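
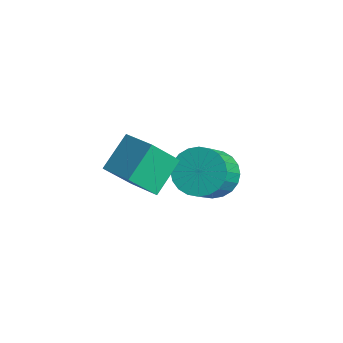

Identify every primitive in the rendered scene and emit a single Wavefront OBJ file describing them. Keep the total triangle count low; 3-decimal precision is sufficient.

v -1.322 -2.903 3.049
v -1.55 -1.694 3.853
v -0.881 -2.112 1.982
v -1.11 -0.902 2.785
v -0.01 -2.978 3.535
v -0.239 -1.768 4.338
v 0.43 -2.186 2.467
v 0.202 -0.977 3.271
v -1.08 1.74 -0.506
v -0.325 2.306 -0.332
v 0.235 1.107 1.141
v -0.52 0.54 0.966
v -0.584 2.459 -0.109
v -0.025 1.26 1.364
v -0.919 2.503 0.054
v -0.359 1.303 1.526
v -1.278 2.43 0.131
v -0.719 1.23 1.604
v -1.607 2.252 0.111
v -1.048 1.052 1.584
v -1.856 1.996 -0.003
v -1.296 0.797 1.47
v -1.987 1.701 -0.193
v -1.427 0.502 1.279
v -1.979 1.412 -0.431
v -1.419 0.213 1.041
v -1.835 1.173 -0.681
v -1.275 -0.026 0.792
v -1.575 1.02 -0.904
v -1.016 -0.179 0.569
v -1.241 0.977 -1.066
v -0.681 -0.223 0.406
v -0.881 1.05 -1.144
v -0.322 -0.15 0.329
v -0.552 1.228 -1.124
v 0.007 0.028 0.349
v -0.304 1.483 -1.01
v 0.256 0.284 0.463
v -0.173 1.778 -0.819
v 0.387 0.579 0.653
v -0.181 2.067 -0.581
v 0.379 0.868 0.891
f 2 4 1
f 5 2 1
f 1 4 3
f 3 5 1
f 2 8 4
f 6 2 5
f 6 8 2
f 4 8 3
f 7 5 3
f 3 8 7
f 7 6 5
f 8 6 7
f 10 9 13
f 10 13 11
f 11 13 14
f 11 14 12
f 13 9 15
f 13 15 14
f 14 15 16
f 14 16 12
f 15 9 17
f 15 17 16
f 16 17 18
f 16 18 12
f 17 9 19
f 17 19 18
f 18 19 20
f 18 20 12
f 19 9 21
f 19 21 20
f 20 21 22
f 20 22 12
f 21 9 23
f 21 23 22
f 22 23 24
f 22 24 12
f 23 9 25
f 23 25 24
f 24 25 26
f 24 26 12
f 25 9 27
f 25 27 26
f 26 27 28
f 26 28 12
f 27 9 29
f 27 29 28
f 28 29 30
f 28 30 12
f 29 9 31
f 29 31 30
f 30 31 32
f 30 32 12
f 31 9 33
f 31 33 32
f 32 33 34
f 32 34 12
f 33 9 35
f 33 35 34
f 34 35 36
f 34 36 12
f 35 9 37
f 35 37 36
f 36 37 38
f 36 38 12
f 37 9 39
f 37 39 38
f 38 39 40
f 38 40 12
f 39 9 41
f 39 41 40
f 40 41 42
f 40 42 12
f 41 9 10
f 41 10 42
f 42 10 11
f 42 11 12



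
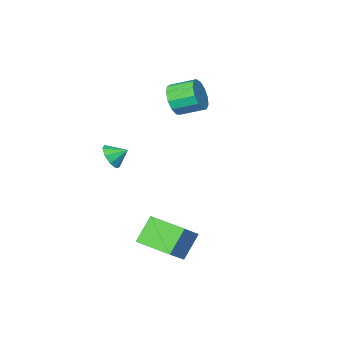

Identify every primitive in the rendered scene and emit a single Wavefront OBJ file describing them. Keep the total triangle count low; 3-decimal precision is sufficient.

v 3.464 -1.996 0.693
v 3.901 -2.108 1.39
v 2.776 -1.484 1.207
v 4.065 -1.629 1.133
v 3.948 -1.322 0.671
v 3.605 -1.33 0.218
v 3.196 -1.65 -0.012
v 2.913 -2.131 0.088
v 2.887 -2.55 0.471
v 3.132 -2.709 0.958
v 3.532 -2.535 1.321
v 2.193 1.04 -3.059
v 3.45 1.644 -1.874
v 1.442 2.951 -3.236
v 2.7 3.554 -2.051
v 3.28 1.346 -4.369
v 4.538 1.949 -3.184
v 2.53 3.256 -4.546
v 3.787 3.86 -3.361
v -1.755 -3.981 2.418
v -1.112 -3.787 3.226
v -2.122 -2.785 3.789
v -2.765 -2.979 2.982
v -0.967 -3.402 2.801
v -1.977 -2.4 3.364
v -1.072 -3.2 2.254
v -2.082 -2.199 2.818
v -1.394 -3.247 1.76
v -2.404 -2.245 2.324
v -1.831 -3.526 1.475
v -2.84 -2.525 2.038
v -2.243 -3.95 1.489
v -3.253 -2.948 2.053
v -2.501 -4.384 1.798
v -3.511 -3.382 2.362
v -2.521 -4.689 2.304
v -3.531 -3.688 2.868
v -2.299 -4.77 2.847
v -3.309 -3.768 3.41
v -1.904 -4.6 3.253
v -2.914 -3.599 3.816
v -1.461 -4.234 3.394
v -2.471 -3.232 3.958
f 2 1 4
f 2 4 3
f 4 1 5
f 4 5 3
f 5 1 6
f 5 6 3
f 6 1 7
f 6 7 3
f 7 1 8
f 7 8 3
f 8 1 9
f 8 9 3
f 9 1 10
f 9 10 3
f 10 1 11
f 10 11 3
f 11 1 2
f 11 2 3
f 13 15 12
f 16 13 12
f 12 15 14
f 14 16 12
f 13 19 15
f 17 13 16
f 17 19 13
f 15 19 14
f 18 16 14
f 14 19 18
f 18 17 16
f 19 17 18
f 21 20 24
f 21 24 22
f 22 24 25
f 22 25 23
f 24 20 26
f 24 26 25
f 25 26 27
f 25 27 23
f 26 20 28
f 26 28 27
f 27 28 29
f 27 29 23
f 28 20 30
f 28 30 29
f 29 30 31
f 29 31 23
f 30 20 32
f 30 32 31
f 31 32 33
f 31 33 23
f 32 20 34
f 32 34 33
f 33 34 35
f 33 35 23
f 34 20 36
f 34 36 35
f 35 36 37
f 35 37 23
f 36 20 38
f 36 38 37
f 37 38 39
f 37 39 23
f 38 20 40
f 38 40 39
f 39 40 41
f 39 41 23
f 40 20 42
f 40 42 41
f 41 42 43
f 41 43 23
f 42 20 21
f 42 21 43
f 43 21 22
f 43 22 23



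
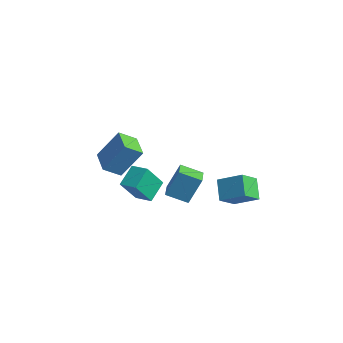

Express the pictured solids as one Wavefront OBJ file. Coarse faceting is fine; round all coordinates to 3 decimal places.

v -1.937 -0.933 -2.955
v -1.96 -1.961 -1.441
v -2.369 0.198 -2.193
v -2.393 -0.83 -0.68
v -0.907 -0.67 -2.76
v -0.931 -1.698 -1.247
v -1.34 0.461 -1.999
v -1.363 -0.567 -0.485
v -4.549 -0.374 -1.606
v -4.906 -1.325 -0.912
v -3.906 0.635 0.107
v -4.263 -0.316 0.801
v -3.117 -1.024 -1.761
v -3.474 -1.975 -1.067
v -2.474 -0.015 -0.048
v -2.831 -0.966 0.646
v 2.891 -2.661 0.727
v 3.154 -1.989 2.266
v 2.037 -1.9 0.541
v 2.3 -1.227 2.08
v 3.74 -1.833 0.22
v 4.003 -1.16 1.759
v 2.886 -1.071 0.034
v 3.149 -0.399 1.573
v 1.984 2.67 -2.838
v 2.142 1.522 -1.968
v 1.082 3.235 -1.929
v 1.24 2.086 -1.058
v 3.18 3.394 -2.102
v 3.338 2.245 -1.231
v 2.278 3.958 -1.192
v 2.436 2.81 -0.322
f 2 4 1
f 5 2 1
f 1 4 3
f 3 5 1
f 2 8 4
f 6 2 5
f 6 8 2
f 4 8 3
f 7 5 3
f 3 8 7
f 7 6 5
f 8 6 7
f 10 12 9
f 13 10 9
f 9 12 11
f 11 13 9
f 10 16 12
f 14 10 13
f 14 16 10
f 12 16 11
f 15 13 11
f 11 16 15
f 15 14 13
f 16 14 15
f 18 20 17
f 21 18 17
f 17 20 19
f 19 21 17
f 18 24 20
f 22 18 21
f 22 24 18
f 20 24 19
f 23 21 19
f 19 24 23
f 23 22 21
f 24 22 23
f 26 28 25
f 29 26 25
f 25 28 27
f 27 29 25
f 26 32 28
f 30 26 29
f 30 32 26
f 28 32 27
f 31 29 27
f 27 32 31
f 31 30 29
f 32 30 31



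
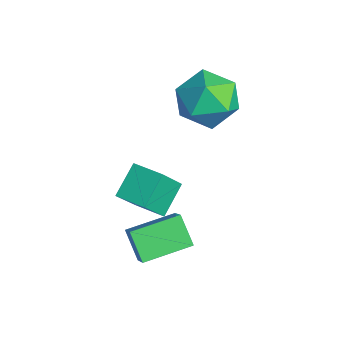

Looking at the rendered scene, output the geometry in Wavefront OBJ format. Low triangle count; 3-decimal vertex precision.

v 1.959 -2.496 1.21
v 2.317 -3.22 2.366
v 2.799 -1.926 1.306
v 3.157 -2.649 2.462
v 2.563 -3.271 0.538
v 2.921 -3.994 1.694
v 3.403 -2.7 0.634
v 3.761 -3.424 1.79
v -0.934 0.883 1.637
v -0.116 0.93 2.408
v -0.364 -0.77 1.132
v 0.454 -0.723 1.903
v -0.62 -0.81 2.227
v -0.972 0.212 2.539
v 0.492 -0.052 1.001
v 0.14 0.97 1.313
v 0.765 0.352 2.015
v 0.078 -0.117 2.773
v -0.558 0.277 0.767
v -1.245 -0.192 1.525
v 2.07 -3.443 -1.237
v 2.796 -3.545 -0.485
v 2.069 -1.858 -1.021
v 2.795 -1.96 -0.27
v 2.865 -3.34 -1.99
v 3.591 -3.442 -1.239
v 2.864 -1.755 -1.775
v 3.59 -1.857 -1.023
f 2 4 1
f 5 2 1
f 1 4 3
f 3 5 1
f 2 8 4
f 6 2 5
f 6 8 2
f 4 8 3
f 7 5 3
f 3 8 7
f 7 6 5
f 8 6 7
f 9 20 14
f 9 14 10
f 9 10 16
f 9 16 19
f 9 19 20
f 10 14 18
f 14 20 13
f 20 19 11
f 19 16 15
f 16 10 17
f 12 18 13
f 12 13 11
f 12 11 15
f 12 15 17
f 12 17 18
f 13 18 14
f 11 13 20
f 15 11 19
f 17 15 16
f 18 17 10
f 22 24 21
f 25 22 21
f 21 24 23
f 23 25 21
f 22 28 24
f 26 22 25
f 26 28 22
f 24 28 23
f 27 25 23
f 23 28 27
f 27 26 25
f 28 26 27



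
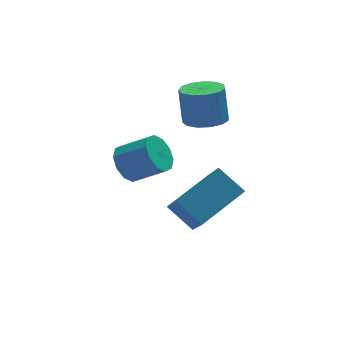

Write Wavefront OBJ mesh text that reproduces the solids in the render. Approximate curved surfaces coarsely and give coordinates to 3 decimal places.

v 2.058 -1.607 -1.776
v 3.626 -1.025 -1.008
v 2.234 -0.095 -3.28
v 3.802 0.487 -2.512
v 2.678 -2.367 -2.468
v 4.246 -1.785 -1.7
v 2.854 -0.855 -3.972
v 4.422 -0.273 -3.204
v 3.855 0.981 -0.208
v 4.604 1.021 -0.201
v 4.574 1.359 1.095
v 3.825 1.319 1.088
v 4.465 1.406 -0.305
v 4.435 1.744 0.991
v 4.133 1.657 -0.378
v 4.103 1.995 0.918
v 3.712 1.692 -0.397
v 3.682 2.031 0.899
v 3.337 1.503 -0.356
v 3.307 1.841 0.94
v 3.126 1.147 -0.268
v 3.096 1.485 1.028
v 3.147 0.739 -0.161
v 3.117 1.077 1.135
v 3.392 0.407 -0.069
v 3.363 0.745 1.227
v 3.785 0.258 -0.021
v 3.755 0.596 1.275
v 4.199 0.338 -0.033
v 4.17 0.676 1.264
v 4.505 0.623 -0.1
v 4.475 0.961 1.196
v 0.904 -0.276 -0.75
v 1.207 -0.536 -1.349
v 2.099 -1.065 -0.669
v 1.796 -0.804 -0.07
v 1.383 -0.135 -1.269
v 2.275 -0.664 -0.589
v 1.376 0.212 -0.991
v 2.268 -0.317 -0.31
v 1.189 0.373 -0.62
v 2.081 -0.156 0.06
v 0.893 0.286 -0.3
v 1.785 -0.243 0.381
v 0.601 -0.015 -0.151
v 1.493 -0.544 0.529
v 0.425 -0.416 -0.231
v 1.317 -0.945 0.449
v 0.432 -0.763 -0.51
v 1.324 -1.292 0.171
v 0.619 -0.924 -0.88
v 1.511 -1.453 -0.2
v 0.915 -0.837 -1.201
v 1.807 -1.366 -0.52
f 2 4 1
f 5 2 1
f 1 4 3
f 3 5 1
f 2 8 4
f 6 2 5
f 6 8 2
f 4 8 3
f 7 5 3
f 3 8 7
f 7 6 5
f 8 6 7
f 10 9 13
f 10 13 11
f 11 13 14
f 11 14 12
f 13 9 15
f 13 15 14
f 14 15 16
f 14 16 12
f 15 9 17
f 15 17 16
f 16 17 18
f 16 18 12
f 17 9 19
f 17 19 18
f 18 19 20
f 18 20 12
f 19 9 21
f 19 21 20
f 20 21 22
f 20 22 12
f 21 9 23
f 21 23 22
f 22 23 24
f 22 24 12
f 23 9 25
f 23 25 24
f 24 25 26
f 24 26 12
f 25 9 27
f 25 27 26
f 26 27 28
f 26 28 12
f 27 9 29
f 27 29 28
f 28 29 30
f 28 30 12
f 29 9 31
f 29 31 30
f 30 31 32
f 30 32 12
f 31 9 10
f 31 10 32
f 32 10 11
f 32 11 12
f 34 33 37
f 34 37 35
f 35 37 38
f 35 38 36
f 37 33 39
f 37 39 38
f 38 39 40
f 38 40 36
f 39 33 41
f 39 41 40
f 40 41 42
f 40 42 36
f 41 33 43
f 41 43 42
f 42 43 44
f 42 44 36
f 43 33 45
f 43 45 44
f 44 45 46
f 44 46 36
f 45 33 47
f 45 47 46
f 46 47 48
f 46 48 36
f 47 33 49
f 47 49 48
f 48 49 50
f 48 50 36
f 49 33 51
f 49 51 50
f 50 51 52
f 50 52 36
f 51 33 53
f 51 53 52
f 52 53 54
f 52 54 36
f 53 33 34
f 53 34 54
f 54 34 35
f 54 35 36



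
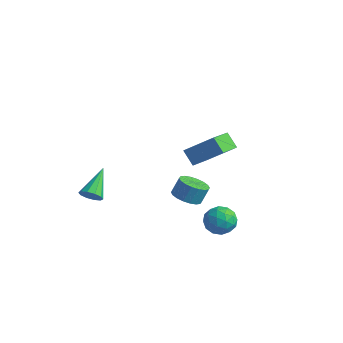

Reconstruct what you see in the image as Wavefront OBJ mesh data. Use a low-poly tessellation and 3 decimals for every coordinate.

v 2.641 -1.751 3.305
v 3.881 -0.852 4.43
v 2.069 -0.081 2.602
v 3.309 0.817 3.726
v 3.371 -1.817 2.554
v 4.611 -0.919 3.678
v 2.799 -0.148 1.85
v 4.039 0.751 2.975
v 3.757 0.687 -2.732
v 4.323 0.014 -3.109
v 3.237 -0.334 -1.691
v 3.803 -1.007 -2.068
v 4.187 -0.271 -1.594
v 4.508 0.361 -2.237
v 3.052 -0.681 -2.563
v 3.373 -0.049 -3.206
v 3.887 -0.831 -3.005
v 4.588 -0.578 -2.406
v 2.972 0.258 -2.394
v 3.673 0.511 -1.795
v 4.086 0.44 -3.012
v 3.474 -0.76 -1.788
v 3.7 -0.327 -1.509
v 4.033 -0.723 -1.731
v 4.195 0.644 -2.499
v 4.527 0.248 -2.721
v 4.447 0.081 -1.83
v 3.033 -0.568 -2.079
v 3.365 -0.964 -2.301
v 3.527 0.403 -3.069
v 3.86 0.007 -3.291
v 3.113 -0.401 -2.97
v 4.162 -0.452 -3.173
v 3.856 -1.052 -2.561
v 3.415 -0.86 -2.852
v 3.603 -0.489 -3.23
v 4.574 -0.303 -2.821
v 4.269 -0.904 -2.209
v 4.494 -0.471 -1.93
v 4.683 -0.1 -2.308
v 4.318 -0.8 -2.759
v 3.291 0.584 -2.591
v 2.986 -0.017 -1.979
v 2.877 -0.22 -2.492
v 3.066 0.151 -2.87
v 3.704 0.732 -2.239
v 3.398 0.132 -1.627
v 3.957 0.169 -1.57
v 4.145 0.54 -1.948
v 3.242 0.48 -2.041
v -3.294 -2.719 -2.727
v -2.635 -2.589 -2.529
v -3.946 -1.141 -1.593
v -2.713 -2.363 -2.889
v -3.013 -2.272 -3.187
v -3.42 -2.353 -3.31
v -3.779 -2.573 -3.21
v -3.952 -2.849 -2.925
v -3.874 -3.076 -2.565
v -3.574 -3.166 -2.267
v -3.167 -3.085 -2.144
v -2.808 -2.865 -2.244
v -0.723 2.008 -4.02
v -0.264 1.277 -3.732
v -0.117 1.761 -2.733
v -0.577 2.492 -3.02
v 0.027 1.51 -3.889
v 0.174 1.995 -2.89
v 0.17 1.843 -4.071
v 0.317 2.327 -3.072
v 0.136 2.208 -4.243
v 0.283 2.692 -3.244
v -0.069 2.533 -4.371
v 0.078 3.018 -3.371
v -0.403 2.755 -4.429
v -0.256 3.239 -3.43
v -0.8 2.828 -4.406
v -0.653 3.312 -3.407
v -1.183 2.739 -4.307
v -1.036 3.223 -3.308
v -1.474 2.505 -4.15
v -1.327 2.99 -3.151
v -1.617 2.173 -3.968
v -1.47 2.657 -2.969
v -1.583 1.808 -3.796
v -1.436 2.292 -2.797
v -1.378 1.482 -3.669
v -1.231 1.967 -2.669
v -1.044 1.261 -3.61
v -0.897 1.745 -2.611
v -0.647 1.188 -3.633
v -0.5 1.672 -2.634
f 2 4 1
f 5 2 1
f 1 4 3
f 3 5 1
f 2 8 4
f 6 2 5
f 6 8 2
f 4 8 3
f 7 5 3
f 3 8 7
f 7 6 5
f 8 6 7
f 9 46 25
f 46 20 49
f 25 49 14
f 46 49 25
f 9 25 21
f 25 14 26
f 21 26 10
f 25 26 21
f 9 21 30
f 21 10 31
f 30 31 16
f 21 31 30
f 9 30 42
f 30 16 45
f 42 45 19
f 30 45 42
f 9 42 46
f 42 19 50
f 46 50 20
f 42 50 46
f 10 26 37
f 26 14 40
f 37 40 18
f 26 40 37
f 14 49 27
f 49 20 48
f 27 48 13
f 49 48 27
f 20 50 47
f 50 19 43
f 47 43 11
f 50 43 47
f 19 45 44
f 45 16 32
f 44 32 15
f 45 32 44
f 16 31 36
f 31 10 33
f 36 33 17
f 31 33 36
f 12 38 24
f 38 18 39
f 24 39 13
f 38 39 24
f 12 24 22
f 24 13 23
f 22 23 11
f 24 23 22
f 12 22 29
f 22 11 28
f 29 28 15
f 22 28 29
f 12 29 34
f 29 15 35
f 34 35 17
f 29 35 34
f 12 34 38
f 34 17 41
f 38 41 18
f 34 41 38
f 13 39 27
f 39 18 40
f 27 40 14
f 39 40 27
f 11 23 47
f 23 13 48
f 47 48 20
f 23 48 47
f 15 28 44
f 28 11 43
f 44 43 19
f 28 43 44
f 17 35 36
f 35 15 32
f 36 32 16
f 35 32 36
f 18 41 37
f 41 17 33
f 37 33 10
f 41 33 37
f 52 51 54
f 52 54 53
f 54 51 55
f 54 55 53
f 55 51 56
f 55 56 53
f 56 51 57
f 56 57 53
f 57 51 58
f 57 58 53
f 58 51 59
f 58 59 53
f 59 51 60
f 59 60 53
f 60 51 61
f 60 61 53
f 61 51 62
f 61 62 53
f 62 51 52
f 62 52 53
f 64 63 67
f 64 67 65
f 65 67 68
f 65 68 66
f 67 63 69
f 67 69 68
f 68 69 70
f 68 70 66
f 69 63 71
f 69 71 70
f 70 71 72
f 70 72 66
f 71 63 73
f 71 73 72
f 72 73 74
f 72 74 66
f 73 63 75
f 73 75 74
f 74 75 76
f 74 76 66
f 75 63 77
f 75 77 76
f 76 77 78
f 76 78 66
f 77 63 79
f 77 79 78
f 78 79 80
f 78 80 66
f 79 63 81
f 79 81 80
f 80 81 82
f 80 82 66
f 81 63 83
f 81 83 82
f 82 83 84
f 82 84 66
f 83 63 85
f 83 85 84
f 84 85 86
f 84 86 66
f 85 63 87
f 85 87 86
f 86 87 88
f 86 88 66
f 87 63 89
f 87 89 88
f 88 89 90
f 88 90 66
f 89 63 91
f 89 91 90
f 90 91 92
f 90 92 66
f 91 63 64
f 91 64 92
f 92 64 65
f 92 65 66



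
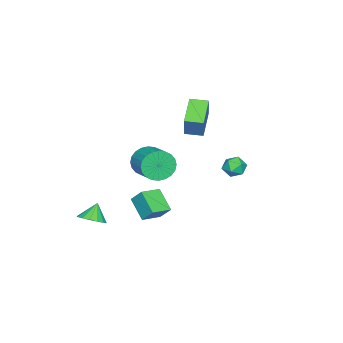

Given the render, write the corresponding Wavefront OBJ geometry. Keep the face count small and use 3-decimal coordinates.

v -0.534 4.305 1.599
v 0.126 4.326 1.23
v -0.366 3.114 1.83
v 0.294 3.135 1.461
v 0.219 3.494 2.123
v 0.116 4.23 1.98
v -0.356 3.21 1.08
v -0.459 3.946 0.937
v 0.237 3.65 0.908
v 0.592 3.825 1.554
v -0.832 3.615 1.506
v -0.477 3.79 2.152
v -2.574 -2.721 -0.933
v -1.995 -2.869 -1.833
v -0.828 -1.627 -1.287
v -1.406 -1.479 -0.387
v -2.261 -2.566 -1.955
v -1.094 -1.323 -1.409
v -2.574 -2.286 -1.922
v -1.407 -1.043 -1.375
v -2.888 -2.073 -1.738
v -1.721 -0.83 -1.191
v -3.153 -1.958 -1.431
v -1.986 -0.715 -0.885
v -3.33 -1.959 -1.049
v -2.163 -0.717 -0.502
v -3.392 -2.077 -0.649
v -2.225 -0.835 -0.103
v -3.33 -2.293 -0.292
v -2.163 -1.05 0.254
v -3.152 -2.573 -0.033
v -1.985 -1.331 0.513
v -2.886 -2.877 0.089
v -1.719 -1.634 0.635
v -2.573 -3.157 0.055
v -1.406 -1.914 0.602
v -2.259 -3.37 -0.129
v -1.092 -2.127 0.418
v -1.994 -3.485 -0.435
v -0.827 -2.242 0.111
v -1.817 -3.483 -0.818
v -0.65 -2.241 -0.271
v -1.755 -3.365 -1.217
v -0.588 -2.123 -0.671
v -1.817 -3.15 -1.574
v -0.65 -1.907 -1.028
v 3.883 -3.04 -2.263
v 4.574 -3.232 -1.788
v 3.217 -3 -1.277
v 4.569 -2.787 -1.809
v 4.38 -2.41 -1.952
v 4.058 -2.202 -2.178
v 3.689 -2.218 -2.427
v 3.372 -2.455 -2.632
v 3.192 -2.848 -2.738
v 3.197 -3.293 -2.716
v 3.386 -3.669 -2.573
v 3.708 -3.878 -2.347
v 4.077 -3.861 -2.098
v 4.394 -3.625 -1.894
v 1.233 -0.131 -2.764
v 0.516 -1.169 -1.764
v 1.363 0.592 -1.919
v 0.647 -0.446 -0.919
v 2.413 -0.674 -2.481
v 1.697 -1.712 -1.481
v 2.544 0.049 -1.636
v 1.827 -0.989 -0.636
v -4.428 -0.949 2.676
v -3.812 -0.672 4.072
v -4.744 0.112 2.605
v -4.129 0.389 4.001
v -2.691 -0.489 1.819
v -2.076 -0.212 3.215
v -3.008 0.572 1.748
v -2.392 0.849 3.144
f 1 12 6
f 1 6 2
f 1 2 8
f 1 8 11
f 1 11 12
f 2 6 10
f 6 12 5
f 12 11 3
f 11 8 7
f 8 2 9
f 4 10 5
f 4 5 3
f 4 3 7
f 4 7 9
f 4 9 10
f 5 10 6
f 3 5 12
f 7 3 11
f 9 7 8
f 10 9 2
f 14 13 17
f 14 17 15
f 15 17 18
f 15 18 16
f 17 13 19
f 17 19 18
f 18 19 20
f 18 20 16
f 19 13 21
f 19 21 20
f 20 21 22
f 20 22 16
f 21 13 23
f 21 23 22
f 22 23 24
f 22 24 16
f 23 13 25
f 23 25 24
f 24 25 26
f 24 26 16
f 25 13 27
f 25 27 26
f 26 27 28
f 26 28 16
f 27 13 29
f 27 29 28
f 28 29 30
f 28 30 16
f 29 13 31
f 29 31 30
f 30 31 32
f 30 32 16
f 31 13 33
f 31 33 32
f 32 33 34
f 32 34 16
f 33 13 35
f 33 35 34
f 34 35 36
f 34 36 16
f 35 13 37
f 35 37 36
f 36 37 38
f 36 38 16
f 37 13 39
f 37 39 38
f 38 39 40
f 38 40 16
f 39 13 41
f 39 41 40
f 40 41 42
f 40 42 16
f 41 13 43
f 41 43 42
f 42 43 44
f 42 44 16
f 43 13 45
f 43 45 44
f 44 45 46
f 44 46 16
f 45 13 14
f 45 14 46
f 46 14 15
f 46 15 16
f 48 47 50
f 48 50 49
f 50 47 51
f 50 51 49
f 51 47 52
f 51 52 49
f 52 47 53
f 52 53 49
f 53 47 54
f 53 54 49
f 54 47 55
f 54 55 49
f 55 47 56
f 55 56 49
f 56 47 57
f 56 57 49
f 57 47 58
f 57 58 49
f 58 47 59
f 58 59 49
f 59 47 60
f 59 60 49
f 60 47 48
f 60 48 49
f 62 64 61
f 65 62 61
f 61 64 63
f 63 65 61
f 62 68 64
f 66 62 65
f 66 68 62
f 64 68 63
f 67 65 63
f 63 68 67
f 67 66 65
f 68 66 67
f 70 72 69
f 73 70 69
f 69 72 71
f 71 73 69
f 70 76 72
f 74 70 73
f 74 76 70
f 72 76 71
f 75 73 71
f 71 76 75
f 75 74 73
f 76 74 75



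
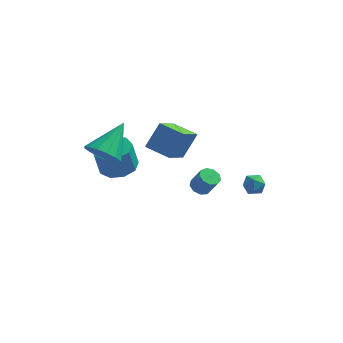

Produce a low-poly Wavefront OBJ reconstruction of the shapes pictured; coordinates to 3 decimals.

v -3.875 -1.498 -0.355
v -2.962 -1.921 -0.272
v -3.212 -2.165 1.238
v -4.125 -1.742 1.155
v -2.919 -1.242 -0.156
v -3.169 -1.486 1.355
v -3.323 -0.682 -0.132
v -3.573 -0.926 1.378
v -3.986 -0.504 -0.213
v -4.236 -0.748 1.297
v -4.597 -0.791 -0.36
v -4.846 -1.035 1.15
v -4.87 -1.409 -0.505
v -5.12 -1.653 1.005
v -4.678 -2.069 -0.58
v -4.927 -2.312 0.93
v -4.11 -2.461 -0.549
v -4.36 -2.705 0.961
v -3.432 -2.403 -0.428
v -3.682 -2.647 1.082
v 2.406 2.362 -3.391
v 2.77 2.059 -2.883
v 2.25 1.361 -3.877
v 2.614 1.058 -3.369
v 1.99 1.331 -3.234
v 2.086 1.949 -2.934
v 2.934 1.471 -3.826
v 3.03 2.089 -3.526
v 3.096 1.508 -3.153
v 2.513 1.421 -2.786
v 2.507 1.999 -3.974
v 1.924 1.912 -3.607
v -0.263 1.759 -3.899
v 0.146 1.419 -4.198
v 0.691 1.161 -3.161
v 0.283 1.501 -2.861
v 0.28 1.813 -4.171
v 0.826 1.555 -3.134
v 0.161 2.182 -4.016
v 0.706 1.924 -2.979
v -0.157 2.353 -3.807
v 0.389 2.095 -2.77
v -0.524 2.246 -3.64
v 0.021 1.988 -2.603
v -0.769 1.911 -3.594
v -0.224 1.653 -2.557
v -0.777 1.505 -3.691
v -0.232 1.247 -2.654
v -0.545 1.218 -3.885
v 0.001 0.96 -2.848
v -0.18 1.184 -4.085
v 0.366 0.926 -3.048
v -4.009 -4.598 2.696
v -3.273 -5.211 3.015
v -3.271 -3.042 3.984
v -3.072 -4.963 2.601
v -3.122 -4.617 2.212
v -3.41 -4.266 1.953
v -3.858 -4.004 1.893
v -4.346 -3.901 2.048
v -4.744 -3.984 2.376
v -4.945 -4.232 2.79
v -4.895 -4.578 3.179
v -4.607 -4.929 3.438
v -4.159 -5.191 3.499
v -3.671 -5.295 3.344
v -2.296 1.297 -0.703
v -2.719 -0.473 0.498
v -1.686 2.031 0.594
v -2.109 0.261 1.794
v -1.011 0.779 -1.014
v -1.434 -0.991 0.186
v -0.401 1.513 0.282
v -0.824 -0.257 1.483
f 2 1 5
f 2 5 3
f 3 5 6
f 3 6 4
f 5 1 7
f 5 7 6
f 6 7 8
f 6 8 4
f 7 1 9
f 7 9 8
f 8 9 10
f 8 10 4
f 9 1 11
f 9 11 10
f 10 11 12
f 10 12 4
f 11 1 13
f 11 13 12
f 12 13 14
f 12 14 4
f 13 1 15
f 13 15 14
f 14 15 16
f 14 16 4
f 15 1 17
f 15 17 16
f 16 17 18
f 16 18 4
f 17 1 19
f 17 19 18
f 18 19 20
f 18 20 4
f 19 1 2
f 19 2 20
f 20 2 3
f 20 3 4
f 21 32 26
f 21 26 22
f 21 22 28
f 21 28 31
f 21 31 32
f 22 26 30
f 26 32 25
f 32 31 23
f 31 28 27
f 28 22 29
f 24 30 25
f 24 25 23
f 24 23 27
f 24 27 29
f 24 29 30
f 25 30 26
f 23 25 32
f 27 23 31
f 29 27 28
f 30 29 22
f 34 33 37
f 34 37 35
f 35 37 38
f 35 38 36
f 37 33 39
f 37 39 38
f 38 39 40
f 38 40 36
f 39 33 41
f 39 41 40
f 40 41 42
f 40 42 36
f 41 33 43
f 41 43 42
f 42 43 44
f 42 44 36
f 43 33 45
f 43 45 44
f 44 45 46
f 44 46 36
f 45 33 47
f 45 47 46
f 46 47 48
f 46 48 36
f 47 33 49
f 47 49 48
f 48 49 50
f 48 50 36
f 49 33 51
f 49 51 50
f 50 51 52
f 50 52 36
f 51 33 34
f 51 34 52
f 52 34 35
f 52 35 36
f 54 53 56
f 54 56 55
f 56 53 57
f 56 57 55
f 57 53 58
f 57 58 55
f 58 53 59
f 58 59 55
f 59 53 60
f 59 60 55
f 60 53 61
f 60 61 55
f 61 53 62
f 61 62 55
f 62 53 63
f 62 63 55
f 63 53 64
f 63 64 55
f 64 53 65
f 64 65 55
f 65 53 66
f 65 66 55
f 66 53 54
f 66 54 55
f 68 70 67
f 71 68 67
f 67 70 69
f 69 71 67
f 68 74 70
f 72 68 71
f 72 74 68
f 70 74 69
f 73 71 69
f 69 74 73
f 73 72 71
f 74 72 73



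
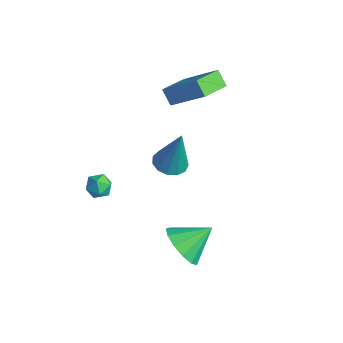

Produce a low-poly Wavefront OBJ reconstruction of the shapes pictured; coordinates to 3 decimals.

v -1.388 -0.593 2.031
v -0.703 -0.318 1.851
v -0.952 -0.327 4.089
v -0.969 0.018 1.863
v -1.367 0.159 1.929
v -1.773 0.062 2.028
v -2.056 -0.244 2.127
v -2.127 -0.66 2.196
v -1.963 -1.056 2.213
v -1.617 -1.304 2.172
v -1.198 -1.327 2.086
v -0.839 -1.117 1.983
v -0.655 -0.741 1.895
v -3.634 -2.693 0.215
v -3.272 -2.615 0.738
v -2.928 -3.345 -0.178
v -2.566 -3.267 0.345
v -3.124 -3.58 0.386
v -3.56 -3.178 0.628
v -2.64 -2.782 -0.068
v -3.076 -2.38 0.174
v -2.657 -2.671 0.563
v -2.956 -3.164 0.844
v -3.244 -2.796 -0.284
v -3.543 -3.289 -0.003
v 0.771 -1.484 -1.309
v 1.801 -1.733 -1.351
v 1.109 -0.236 -0.471
v 1.692 -1.386 -1.825
v 1.291 -1.07 -2.135
v 0.725 -0.885 -2.182
v 0.174 -0.89 -1.953
v -0.188 -1.084 -1.519
v -0.245 -1.404 -1.018
v 0.021 -1.75 -0.61
v 0.524 -2.012 -0.424
v 1.107 -2.105 -0.518
v 1.582 -2.002 -0.864
v -4.683 1.217 3.226
v -3.189 1.917 4.681
v -5.026 2.544 2.939
v -3.532 3.244 4.395
v -4.088 1.236 2.605
v -2.594 1.936 4.061
v -4.431 2.563 2.319
v -2.937 3.263 3.774
f 2 1 4
f 2 4 3
f 4 1 5
f 4 5 3
f 5 1 6
f 5 6 3
f 6 1 7
f 6 7 3
f 7 1 8
f 7 8 3
f 8 1 9
f 8 9 3
f 9 1 10
f 9 10 3
f 10 1 11
f 10 11 3
f 11 1 12
f 11 12 3
f 12 1 13
f 12 13 3
f 13 1 2
f 13 2 3
f 14 25 19
f 14 19 15
f 14 15 21
f 14 21 24
f 14 24 25
f 15 19 23
f 19 25 18
f 25 24 16
f 24 21 20
f 21 15 22
f 17 23 18
f 17 18 16
f 17 16 20
f 17 20 22
f 17 22 23
f 18 23 19
f 16 18 25
f 20 16 24
f 22 20 21
f 23 22 15
f 27 26 29
f 27 29 28
f 29 26 30
f 29 30 28
f 30 26 31
f 30 31 28
f 31 26 32
f 31 32 28
f 32 26 33
f 32 33 28
f 33 26 34
f 33 34 28
f 34 26 35
f 34 35 28
f 35 26 36
f 35 36 28
f 36 26 37
f 36 37 28
f 37 26 38
f 37 38 28
f 38 26 27
f 38 27 28
f 40 42 39
f 43 40 39
f 39 42 41
f 41 43 39
f 40 46 42
f 44 40 43
f 44 46 40
f 42 46 41
f 45 43 41
f 41 46 45
f 45 44 43
f 46 44 45



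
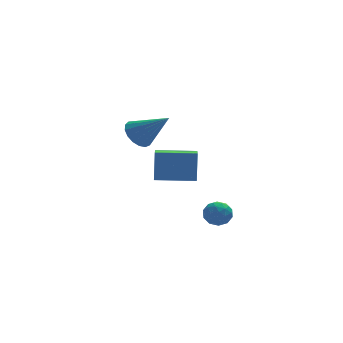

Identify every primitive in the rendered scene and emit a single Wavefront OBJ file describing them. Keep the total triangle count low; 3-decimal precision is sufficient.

v -0.818 3.732 3.149
v -0.121 4.172 2.814
v 0.458 2.748 4.511
v -0.26 4.425 3.127
v -0.527 4.519 3.445
v -0.861 4.433 3.696
v -1.185 4.187 3.821
v -1.425 3.836 3.792
v -1.525 3.461 3.616
v -1.464 3.149 3.333
v -1.255 2.97 3.008
v -0.946 2.966 2.715
v -0.607 3.137 2.522
v -0.317 3.445 2.472
v -0.141 3.819 2.577
v -0.625 1.309 1.174
v -0.462 1.797 2.731
v -0.335 2.48 0.777
v -0.171 2.967 2.334
v 1.311 0.813 1.126
v 1.475 1.3 2.683
v 1.602 1.983 0.729
v 1.765 2.471 2.286
v 1.691 -2.065 0.977
v 2.053 -2.469 0.496
v 0.747 -2.751 0.844
v 1.109 -3.155 0.363
v 1.299 -3.168 1.063
v 1.882 -2.744 1.145
v 0.918 -2.476 0.195
v 1.501 -2.052 0.277
v 1.575 -2.724 0.012
v 1.811 -3.151 0.549
v 0.989 -2.069 0.791
v 1.225 -2.496 1.328
v 1.955 -2.207 0.748
v 0.845 -3.013 0.592
v 0.957 -3.021 1.003
v 1.17 -3.258 0.721
v 1.854 -2.368 1.13
v 2.067 -2.606 0.847
v 1.624 -3.017 1.181
v 0.733 -2.614 0.493
v 0.946 -2.852 0.21
v 1.63 -1.962 0.619
v 1.843 -2.199 0.337
v 1.176 -2.203 0.159
v 1.887 -2.594 0.181
v 1.332 -2.997 0.103
v 1.22 -2.598 0.004
v 1.563 -2.349 0.052
v 2.025 -2.846 0.497
v 1.47 -3.249 0.418
v 1.582 -3.256 0.83
v 1.924 -3.007 0.878
v 1.744 -2.995 0.212
v 1.33 -1.971 0.922
v 0.775 -2.374 0.843
v 0.876 -2.213 0.462
v 1.218 -1.964 0.51
v 1.468 -2.223 1.237
v 0.913 -2.626 1.159
v 1.237 -2.871 1.288
v 1.58 -2.622 1.336
v 1.056 -2.225 1.128
f 2 1 4
f 2 4 3
f 4 1 5
f 4 5 3
f 5 1 6
f 5 6 3
f 6 1 7
f 6 7 3
f 7 1 8
f 7 8 3
f 8 1 9
f 8 9 3
f 9 1 10
f 9 10 3
f 10 1 11
f 10 11 3
f 11 1 12
f 11 12 3
f 12 1 13
f 12 13 3
f 13 1 14
f 13 14 3
f 14 1 15
f 14 15 3
f 15 1 2
f 15 2 3
f 17 19 16
f 20 17 16
f 16 19 18
f 18 20 16
f 17 23 19
f 21 17 20
f 21 23 17
f 19 23 18
f 22 20 18
f 18 23 22
f 22 21 20
f 23 21 22
f 24 61 40
f 61 35 64
f 40 64 29
f 61 64 40
f 24 40 36
f 40 29 41
f 36 41 25
f 40 41 36
f 24 36 45
f 36 25 46
f 45 46 31
f 36 46 45
f 24 45 57
f 45 31 60
f 57 60 34
f 45 60 57
f 24 57 61
f 57 34 65
f 61 65 35
f 57 65 61
f 25 41 52
f 41 29 55
f 52 55 33
f 41 55 52
f 29 64 42
f 64 35 63
f 42 63 28
f 64 63 42
f 35 65 62
f 65 34 58
f 62 58 26
f 65 58 62
f 34 60 59
f 60 31 47
f 59 47 30
f 60 47 59
f 31 46 51
f 46 25 48
f 51 48 32
f 46 48 51
f 27 53 39
f 53 33 54
f 39 54 28
f 53 54 39
f 27 39 37
f 39 28 38
f 37 38 26
f 39 38 37
f 27 37 44
f 37 26 43
f 44 43 30
f 37 43 44
f 27 44 49
f 44 30 50
f 49 50 32
f 44 50 49
f 27 49 53
f 49 32 56
f 53 56 33
f 49 56 53
f 28 54 42
f 54 33 55
f 42 55 29
f 54 55 42
f 26 38 62
f 38 28 63
f 62 63 35
f 38 63 62
f 30 43 59
f 43 26 58
f 59 58 34
f 43 58 59
f 32 50 51
f 50 30 47
f 51 47 31
f 50 47 51
f 33 56 52
f 56 32 48
f 52 48 25
f 56 48 52



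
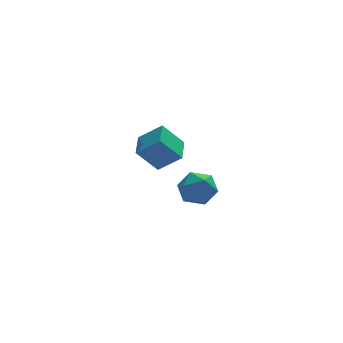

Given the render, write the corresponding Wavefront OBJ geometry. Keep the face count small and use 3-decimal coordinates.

v -0.56 2.703 -2.186
v 0.142 2.078 -2.746
v -1.482 1.262 -1.734
v -0.78 0.637 -2.294
v -0.457 1.134 -1.375
v 0.113 2.025 -1.654
v -1.453 1.315 -2.826
v -0.883 2.206 -3.105
v -0.41 1.221 -3.141
v 0.206 1.109 -2.244
v -1.546 2.231 -2.236
v -0.93 2.119 -1.339
v -3.711 -3.313 2.362
v -4.687 -3.206 3.522
v -3.316 -2.008 2.573
v -4.292 -1.9 3.734
v -2.708 -3.76 3.246
v -3.684 -3.652 4.407
v -2.313 -2.454 3.458
v -3.289 -2.347 4.618
f 1 12 6
f 1 6 2
f 1 2 8
f 1 8 11
f 1 11 12
f 2 6 10
f 6 12 5
f 12 11 3
f 11 8 7
f 8 2 9
f 4 10 5
f 4 5 3
f 4 3 7
f 4 7 9
f 4 9 10
f 5 10 6
f 3 5 12
f 7 3 11
f 9 7 8
f 10 9 2
f 14 16 13
f 17 14 13
f 13 16 15
f 15 17 13
f 14 20 16
f 18 14 17
f 18 20 14
f 16 20 15
f 19 17 15
f 15 20 19
f 19 18 17
f 20 18 19



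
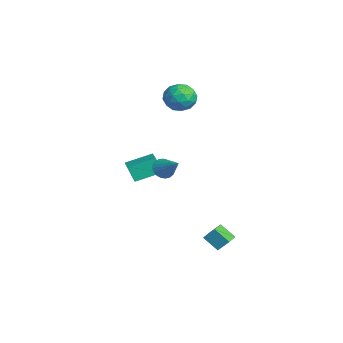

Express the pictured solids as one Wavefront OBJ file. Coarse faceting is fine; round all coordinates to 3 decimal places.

v 2.5 -1.22 1.257
v 2.887 -1.207 0.761
v 3.62 -0.76 2.143
v 2.789 -0.964 0.759
v 2.641 -0.766 0.844
v 2.468 -0.646 1
v 2.301 -0.625 1.2
v 2.168 -0.707 1.411
v 2.093 -0.877 1.595
v 2.088 -1.107 1.72
v 2.154 -1.356 1.766
v 2.28 -1.582 1.723
v 2.444 -1.745 1.6
v 2.618 -1.817 1.418
v 2.771 -1.786 1.208
v 2.878 -1.657 1.006
v 2.919 -1.452 0.848
v -4.404 2.004 2.972
v -3.639 2.002 3.564
v -3.961 0.618 2.396
v -3.196 0.616 2.988
v -4.088 0.518 3.35
v -4.361 1.375 3.706
v -3.239 1.245 2.254
v -3.512 2.102 2.61
v -2.919 1.533 3.12
v -3.443 1.084 3.797
v -4.157 1.536 2.163
v -4.681 1.087 2.84
v -4.06 2.125 3.319
v -3.54 0.495 2.641
v -4.064 0.438 2.854
v -3.614 0.437 3.202
v -4.485 1.756 3.402
v -4.035 1.755 3.75
v -4.299 0.883 3.624
v -3.565 0.865 2.21
v -3.115 0.864 2.558
v -3.986 2.183 2.758
v -3.536 2.182 3.106
v -3.301 1.737 2.336
v -3.187 1.848 3.405
v -2.927 1.033 3.067
v -2.952 1.403 2.635
v -3.113 1.907 2.845
v -3.495 1.584 3.804
v -3.235 0.769 3.465
v -3.759 0.712 3.678
v -3.92 1.216 3.887
v -3.072 1.309 3.543
v -4.365 1.851 2.495
v -4.105 1.036 2.156
v -3.68 1.404 2.073
v -3.841 1.908 2.282
v -4.673 1.587 2.893
v -4.413 0.772 2.555
v -4.487 0.713 3.115
v -4.648 1.217 3.325
v -4.528 1.311 2.417
v 2.574 1.891 -4.7
v 2.004 1.291 -4.021
v 2.803 2.415 -4.045
v 2.234 1.815 -3.366
v 3.346 1.345 -4.534
v 2.777 0.745 -3.855
v 3.576 1.869 -3.879
v 3.006 1.269 -3.2
v -3.008 -1.487 -2.235
v -3.315 -1.811 -1.262
v -2.953 0.006 -1.72
v -3.259 -0.318 -0.748
v -1.821 -1.642 -1.912
v -2.127 -1.966 -0.94
v -1.765 -0.149 -1.398
v -2.072 -0.473 -0.425
f 2 1 4
f 2 4 3
f 4 1 5
f 4 5 3
f 5 1 6
f 5 6 3
f 6 1 7
f 6 7 3
f 7 1 8
f 7 8 3
f 8 1 9
f 8 9 3
f 9 1 10
f 9 10 3
f 10 1 11
f 10 11 3
f 11 1 12
f 11 12 3
f 12 1 13
f 12 13 3
f 13 1 14
f 13 14 3
f 14 1 15
f 14 15 3
f 15 1 16
f 15 16 3
f 16 1 17
f 16 17 3
f 17 1 2
f 17 2 3
f 18 55 34
f 55 29 58
f 34 58 23
f 55 58 34
f 18 34 30
f 34 23 35
f 30 35 19
f 34 35 30
f 18 30 39
f 30 19 40
f 39 40 25
f 30 40 39
f 18 39 51
f 39 25 54
f 51 54 28
f 39 54 51
f 18 51 55
f 51 28 59
f 55 59 29
f 51 59 55
f 19 35 46
f 35 23 49
f 46 49 27
f 35 49 46
f 23 58 36
f 58 29 57
f 36 57 22
f 58 57 36
f 29 59 56
f 59 28 52
f 56 52 20
f 59 52 56
f 28 54 53
f 54 25 41
f 53 41 24
f 54 41 53
f 25 40 45
f 40 19 42
f 45 42 26
f 40 42 45
f 21 47 33
f 47 27 48
f 33 48 22
f 47 48 33
f 21 33 31
f 33 22 32
f 31 32 20
f 33 32 31
f 21 31 38
f 31 20 37
f 38 37 24
f 31 37 38
f 21 38 43
f 38 24 44
f 43 44 26
f 38 44 43
f 21 43 47
f 43 26 50
f 47 50 27
f 43 50 47
f 22 48 36
f 48 27 49
f 36 49 23
f 48 49 36
f 20 32 56
f 32 22 57
f 56 57 29
f 32 57 56
f 24 37 53
f 37 20 52
f 53 52 28
f 37 52 53
f 26 44 45
f 44 24 41
f 45 41 25
f 44 41 45
f 27 50 46
f 50 26 42
f 46 42 19
f 50 42 46
f 61 63 60
f 64 61 60
f 60 63 62
f 62 64 60
f 61 67 63
f 65 61 64
f 65 67 61
f 63 67 62
f 66 64 62
f 62 67 66
f 66 65 64
f 67 65 66
f 69 71 68
f 72 69 68
f 68 71 70
f 70 72 68
f 69 75 71
f 73 69 72
f 73 75 69
f 71 75 70
f 74 72 70
f 70 75 74
f 74 73 72
f 75 73 74



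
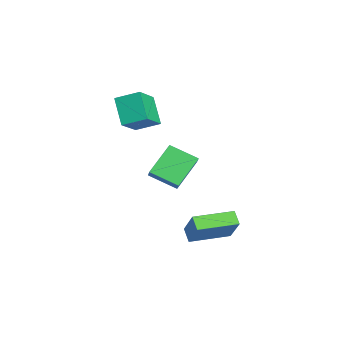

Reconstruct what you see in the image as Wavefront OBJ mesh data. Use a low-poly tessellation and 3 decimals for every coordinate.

v 0.413 0.776 -3.564
v 1.425 1.014 -2.082
v 0.001 2.905 -3.624
v 1.013 3.144 -2.143
v 1.107 0.896 -4.057
v 2.119 1.135 -2.576
v 0.695 3.026 -4.118
v 1.707 3.264 -2.636
v 1.316 1.241 1.672
v 0.65 -0.036 2.322
v 1.984 1.207 2.289
v 1.318 -0.07 2.939
v 2.322 0.13 0.521
v 1.656 -1.147 1.171
v 2.99 0.096 1.138
v 2.324 -1.181 1.788
v -5.144 -1.165 2.413
v -3.861 -2.026 3.536
v -4.788 0.058 2.944
v -3.505 -0.803 4.067
v -3.915 -0.977 1.153
v -2.632 -1.838 2.276
v -3.559 0.246 1.684
v -2.276 -0.615 2.807
f 2 4 1
f 5 2 1
f 1 4 3
f 3 5 1
f 2 8 4
f 6 2 5
f 6 8 2
f 4 8 3
f 7 5 3
f 3 8 7
f 7 6 5
f 8 6 7
f 10 12 9
f 13 10 9
f 9 12 11
f 11 13 9
f 10 16 12
f 14 10 13
f 14 16 10
f 12 16 11
f 15 13 11
f 11 16 15
f 15 14 13
f 16 14 15
f 18 20 17
f 21 18 17
f 17 20 19
f 19 21 17
f 18 24 20
f 22 18 21
f 22 24 18
f 20 24 19
f 23 21 19
f 19 24 23
f 23 22 21
f 24 22 23



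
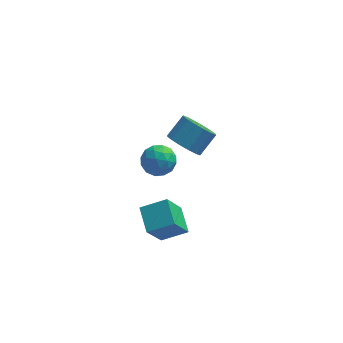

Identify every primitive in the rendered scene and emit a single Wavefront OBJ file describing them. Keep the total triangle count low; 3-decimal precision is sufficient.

v 2.269 3.696 -2.965
v 3.049 3.122 -3.317
v 1.191 2.758 -3.823
v 1.971 2.184 -4.175
v 1.708 2.141 -3.18
v 2.375 2.721 -2.649
v 1.865 3.159 -4.491
v 2.532 3.739 -3.96
v 2.8 2.791 -4.26
v 2.703 2.161 -3.45
v 1.537 3.719 -3.69
v 1.44 3.089 -2.88
v 2.754 3.492 -3.065
v 1.486 2.388 -4.075
v 1.332 2.363 -3.49
v 1.791 2.026 -3.697
v 2.357 3.255 -2.673
v 2.816 2.918 -2.88
v 2.028 2.341 -2.8
v 1.424 2.962 -4.26
v 1.883 2.625 -4.467
v 2.449 3.854 -3.443
v 2.908 3.517 -3.65
v 2.212 3.539 -4.34
v 3.066 2.96 -3.827
v 2.432 2.408 -4.332
v 2.37 2.981 -4.517
v 2.761 3.322 -4.205
v 3.009 2.589 -3.351
v 2.375 2.038 -3.855
v 2.221 2.012 -3.27
v 2.612 2.353 -2.958
v 2.862 2.394 -3.905
v 1.865 3.842 -3.285
v 1.231 3.291 -3.789
v 1.628 3.527 -4.182
v 2.019 3.868 -3.87
v 1.808 3.472 -2.808
v 1.174 2.92 -3.313
v 1.479 2.558 -2.935
v 1.87 2.899 -2.623
v 1.378 3.486 -3.235
v 1.872 -4.661 -1.268
v 3.231 -4.481 -0.684
v 1.459 -3.314 -0.723
v 2.818 -3.134 -0.139
v 2.542 -3.706 -3.121
v 3.901 -3.526 -2.537
v 2.129 -2.359 -2.576
v 3.488 -2.179 -1.992
v 3.567 -0.9 2.056
v 4.157 -0.601 1.279
v 4.922 0.199 2.167
v 4.333 -0.1 2.944
v 3.765 -0.248 1.297
v 4.531 0.553 2.186
v 3.321 -0.069 1.519
v 4.086 0.732 2.408
v 2.942 -0.112 1.885
v 3.708 0.688 2.773
v 2.731 -0.367 2.296
v 3.497 0.433 3.185
v 2.744 -0.765 2.643
v 3.51 0.035 3.532
v 2.978 -1.199 2.833
v 3.743 -0.399 3.721
v 3.369 -1.553 2.814
v 4.135 -0.752 3.703
v 3.814 -1.732 2.592
v 4.579 -0.931 3.481
v 4.192 -1.688 2.227
v 4.958 -0.888 3.115
v 4.403 -1.433 1.815
v 5.169 -0.633 2.704
v 4.39 -1.035 1.468
v 5.156 -0.235 2.357
f 1 38 17
f 38 12 41
f 17 41 6
f 38 41 17
f 1 17 13
f 17 6 18
f 13 18 2
f 17 18 13
f 1 13 22
f 13 2 23
f 22 23 8
f 13 23 22
f 1 22 34
f 22 8 37
f 34 37 11
f 22 37 34
f 1 34 38
f 34 11 42
f 38 42 12
f 34 42 38
f 2 18 29
f 18 6 32
f 29 32 10
f 18 32 29
f 6 41 19
f 41 12 40
f 19 40 5
f 41 40 19
f 12 42 39
f 42 11 35
f 39 35 3
f 42 35 39
f 11 37 36
f 37 8 24
f 36 24 7
f 37 24 36
f 8 23 28
f 23 2 25
f 28 25 9
f 23 25 28
f 4 30 16
f 30 10 31
f 16 31 5
f 30 31 16
f 4 16 14
f 16 5 15
f 14 15 3
f 16 15 14
f 4 14 21
f 14 3 20
f 21 20 7
f 14 20 21
f 4 21 26
f 21 7 27
f 26 27 9
f 21 27 26
f 4 26 30
f 26 9 33
f 30 33 10
f 26 33 30
f 5 31 19
f 31 10 32
f 19 32 6
f 31 32 19
f 3 15 39
f 15 5 40
f 39 40 12
f 15 40 39
f 7 20 36
f 20 3 35
f 36 35 11
f 20 35 36
f 9 27 28
f 27 7 24
f 28 24 8
f 27 24 28
f 10 33 29
f 33 9 25
f 29 25 2
f 33 25 29
f 44 46 43
f 47 44 43
f 43 46 45
f 45 47 43
f 44 50 46
f 48 44 47
f 48 50 44
f 46 50 45
f 49 47 45
f 45 50 49
f 49 48 47
f 50 48 49
f 52 51 55
f 52 55 53
f 53 55 56
f 53 56 54
f 55 51 57
f 55 57 56
f 56 57 58
f 56 58 54
f 57 51 59
f 57 59 58
f 58 59 60
f 58 60 54
f 59 51 61
f 59 61 60
f 60 61 62
f 60 62 54
f 61 51 63
f 61 63 62
f 62 63 64
f 62 64 54
f 63 51 65
f 63 65 64
f 64 65 66
f 64 66 54
f 65 51 67
f 65 67 66
f 66 67 68
f 66 68 54
f 67 51 69
f 67 69 68
f 68 69 70
f 68 70 54
f 69 51 71
f 69 71 70
f 70 71 72
f 70 72 54
f 71 51 73
f 71 73 72
f 72 73 74
f 72 74 54
f 73 51 75
f 73 75 74
f 74 75 76
f 74 76 54
f 75 51 52
f 75 52 76
f 76 52 53
f 76 53 54



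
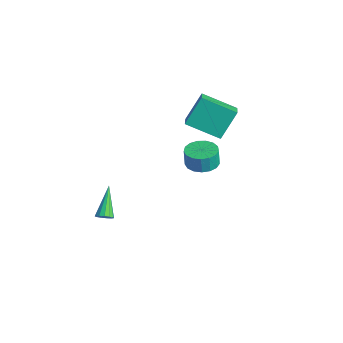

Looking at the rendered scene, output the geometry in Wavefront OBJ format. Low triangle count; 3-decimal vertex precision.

v 0.956 0.773 1.056
v 1.75 0.349 1.062
v 1.718 0.304 2.091
v 0.924 0.727 2.084
v 1.856 0.766 1.084
v 1.823 0.721 2.112
v 1.755 1.185 1.099
v 1.723 1.139 2.128
v 1.472 1.509 1.105
v 1.439 1.463 2.133
v 1.07 1.665 1.099
v 1.037 1.619 2.127
v 0.642 1.616 1.083
v 0.61 1.57 2.112
v 0.286 1.374 1.061
v 0.254 1.328 2.09
v 0.084 0.994 1.038
v 0.052 0.949 2.066
v 0.082 0.564 1.019
v 0.049 0.518 2.047
v 0.279 0.181 1.008
v 0.247 0.136 2.037
v 0.632 -0.066 1.008
v 0.6 -0.111 2.037
v 1.06 -0.12 1.019
v 1.027 -0.166 2.048
v 1.463 0.029 1.039
v 1.43 -0.016 2.067
v -1.429 -3.736 -3.608
v -1.035 -3.6 -3.314
v -2.691 -2.884 -2.312
v -1.077 -3.383 -3.498
v -1.231 -3.278 -3.717
v -1.448 -3.319 -3.901
v -1.659 -3.492 -3.992
v -1.796 -3.742 -3.962
v -1.817 -3.99 -3.819
v -1.715 -4.158 -3.609
v -1.522 -4.192 -3.399
v -1.299 -4.081 -3.255
v -1.118 -3.86 -3.224
v -2.492 1.48 1.368
v -2.726 2.57 2.944
v -3.46 1.988 0.873
v -3.694 3.078 2.449
v -1.266 2.982 0.511
v -1.5 4.072 2.087
v -2.234 3.49 0.016
v -2.468 4.58 1.592
f 2 1 5
f 2 5 3
f 3 5 6
f 3 6 4
f 5 1 7
f 5 7 6
f 6 7 8
f 6 8 4
f 7 1 9
f 7 9 8
f 8 9 10
f 8 10 4
f 9 1 11
f 9 11 10
f 10 11 12
f 10 12 4
f 11 1 13
f 11 13 12
f 12 13 14
f 12 14 4
f 13 1 15
f 13 15 14
f 14 15 16
f 14 16 4
f 15 1 17
f 15 17 16
f 16 17 18
f 16 18 4
f 17 1 19
f 17 19 18
f 18 19 20
f 18 20 4
f 19 1 21
f 19 21 20
f 20 21 22
f 20 22 4
f 21 1 23
f 21 23 22
f 22 23 24
f 22 24 4
f 23 1 25
f 23 25 24
f 24 25 26
f 24 26 4
f 25 1 27
f 25 27 26
f 26 27 28
f 26 28 4
f 27 1 2
f 27 2 28
f 28 2 3
f 28 3 4
f 30 29 32
f 30 32 31
f 32 29 33
f 32 33 31
f 33 29 34
f 33 34 31
f 34 29 35
f 34 35 31
f 35 29 36
f 35 36 31
f 36 29 37
f 36 37 31
f 37 29 38
f 37 38 31
f 38 29 39
f 38 39 31
f 39 29 40
f 39 40 31
f 40 29 41
f 40 41 31
f 41 29 30
f 41 30 31
f 43 45 42
f 46 43 42
f 42 45 44
f 44 46 42
f 43 49 45
f 47 43 46
f 47 49 43
f 45 49 44
f 48 46 44
f 44 49 48
f 48 47 46
f 49 47 48



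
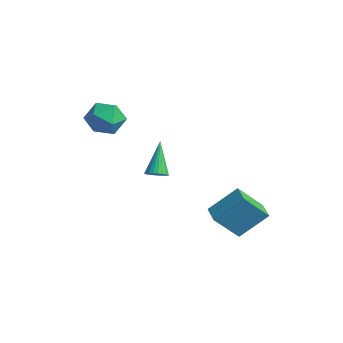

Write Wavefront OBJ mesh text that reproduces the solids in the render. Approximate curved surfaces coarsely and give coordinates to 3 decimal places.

v -2.838 -2.899 2.014
v -2.028 -3.487 2.428
v -2.912 -3.973 0.632
v -2.102 -4.561 1.046
v -3.073 -4.565 1.525
v -3.028 -3.901 2.379
v -1.912 -3.559 0.681
v -1.867 -2.895 1.535
v -1.456 -3.895 1.604
v -2.174 -4.516 2.125
v -2.766 -2.944 0.935
v -3.484 -3.565 1.456
v 2.783 0.108 -4.347
v 2.514 -1.121 -2.991
v 3.313 1.398 -3.072
v 3.044 0.169 -1.716
v 3.836 -0.229 -4.444
v 3.567 -1.458 -3.088
v 4.366 1.061 -3.169
v 4.097 -0.168 -1.813
v 0.019 -2.396 -1.484
v 0.467 -2.587 -1.169
v -0.839 -1.684 0.164
v 0.536 -2.379 -1.223
v 0.527 -2.173 -1.316
v 0.441 -2.001 -1.436
v 0.29 -1.889 -1.562
v 0.098 -1.855 -1.677
v -0.106 -1.903 -1.762
v -0.291 -2.026 -1.805
v -0.429 -2.205 -1.8
v -0.499 -2.414 -1.746
v -0.489 -2.62 -1.652
v -0.403 -2.791 -1.533
v -0.252 -2.903 -1.406
v -0.06 -2.937 -1.291
v 0.144 -2.89 -1.206
v 0.329 -2.766 -1.163
f 1 12 6
f 1 6 2
f 1 2 8
f 1 8 11
f 1 11 12
f 2 6 10
f 6 12 5
f 12 11 3
f 11 8 7
f 8 2 9
f 4 10 5
f 4 5 3
f 4 3 7
f 4 7 9
f 4 9 10
f 5 10 6
f 3 5 12
f 7 3 11
f 9 7 8
f 10 9 2
f 14 16 13
f 17 14 13
f 13 16 15
f 15 17 13
f 14 20 16
f 18 14 17
f 18 20 14
f 16 20 15
f 19 17 15
f 15 20 19
f 19 18 17
f 20 18 19
f 22 21 24
f 22 24 23
f 24 21 25
f 24 25 23
f 25 21 26
f 25 26 23
f 26 21 27
f 26 27 23
f 27 21 28
f 27 28 23
f 28 21 29
f 28 29 23
f 29 21 30
f 29 30 23
f 30 21 31
f 30 31 23
f 31 21 32
f 31 32 23
f 32 21 33
f 32 33 23
f 33 21 34
f 33 34 23
f 34 21 35
f 34 35 23
f 35 21 36
f 35 36 23
f 36 21 37
f 36 37 23
f 37 21 38
f 37 38 23
f 38 21 22
f 38 22 23



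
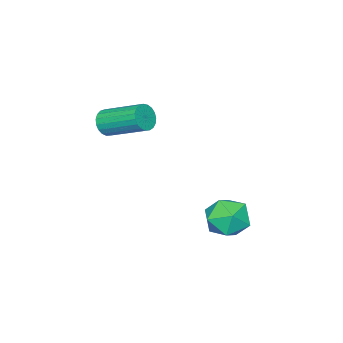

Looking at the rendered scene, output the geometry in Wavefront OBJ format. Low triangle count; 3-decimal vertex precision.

v 1.153 -2.252 2.04
v 1.533 -1.94 1.5
v 1.227 0.024 2.42
v 0.847 -0.288 2.96
v 1.25 -1.932 1.391
v 0.944 0.031 2.311
v 0.95 -1.98 1.393
v 0.644 -0.017 2.313
v 0.686 -2.075 1.508
v 0.379 -0.112 2.428
v 0.502 -2.201 1.714
v 0.195 -0.237 2.634
v 0.431 -2.335 1.977
v 0.124 -0.371 2.897
v 0.484 -2.455 2.251
v 0.178 -0.491 3.171
v 0.654 -2.54 2.488
v 0.348 -0.576 3.408
v 0.91 -2.575 2.648
v 0.603 -0.611 3.568
v 1.207 -2.554 2.702
v 0.901 -0.59 3.622
v 1.496 -2.481 2.642
v 1.19 -0.517 3.563
v 1.725 -2.368 2.478
v 1.419 -0.404 3.399
v 1.855 -2.235 2.238
v 1.549 -0.272 3.159
v 1.864 -2.105 1.964
v 1.558 -0.142 2.884
v 1.75 -2.001 1.703
v 1.444 -0.037 2.623
v -0.974 3.794 -1.809
v -0.551 4.376 -2.741
v -0.189 2.184 -2.459
v 0.234 2.766 -3.391
v 0.67 2.977 -2.317
v 0.185 3.972 -1.916
v -0.925 2.588 -3.284
v -1.41 3.583 -2.883
v -0.52 3.631 -3.653
v 0.466 3.871 -3.055
v -1.206 2.689 -2.145
v -0.22 2.929 -1.547
f 2 1 5
f 2 5 3
f 3 5 6
f 3 6 4
f 5 1 7
f 5 7 6
f 6 7 8
f 6 8 4
f 7 1 9
f 7 9 8
f 8 9 10
f 8 10 4
f 9 1 11
f 9 11 10
f 10 11 12
f 10 12 4
f 11 1 13
f 11 13 12
f 12 13 14
f 12 14 4
f 13 1 15
f 13 15 14
f 14 15 16
f 14 16 4
f 15 1 17
f 15 17 16
f 16 17 18
f 16 18 4
f 17 1 19
f 17 19 18
f 18 19 20
f 18 20 4
f 19 1 21
f 19 21 20
f 20 21 22
f 20 22 4
f 21 1 23
f 21 23 22
f 22 23 24
f 22 24 4
f 23 1 25
f 23 25 24
f 24 25 26
f 24 26 4
f 25 1 27
f 25 27 26
f 26 27 28
f 26 28 4
f 27 1 29
f 27 29 28
f 28 29 30
f 28 30 4
f 29 1 31
f 29 31 30
f 30 31 32
f 30 32 4
f 31 1 2
f 31 2 32
f 32 2 3
f 32 3 4
f 33 44 38
f 33 38 34
f 33 34 40
f 33 40 43
f 33 43 44
f 34 38 42
f 38 44 37
f 44 43 35
f 43 40 39
f 40 34 41
f 36 42 37
f 36 37 35
f 36 35 39
f 36 39 41
f 36 41 42
f 37 42 38
f 35 37 44
f 39 35 43
f 41 39 40
f 42 41 34



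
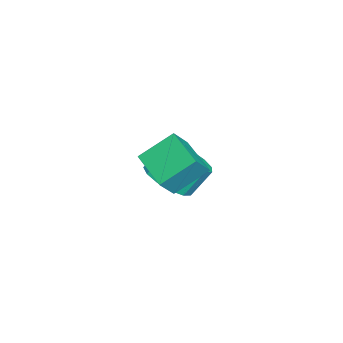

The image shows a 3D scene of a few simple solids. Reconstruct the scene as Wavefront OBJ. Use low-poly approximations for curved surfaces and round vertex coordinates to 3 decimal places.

v 3.789 -1.651 1.824
v 3.275 -0.678 2.606
v 3.285 -1.326 1.087
v 2.771 -0.352 1.869
v 4.849 -0.808 1.471
v 4.335 0.166 2.253
v 4.345 -0.482 0.734
v 3.831 0.491 1.516
v 1.037 -1.271 -1.329
v 1.48 -1.837 -0.754
v 1.086 -1.235 0.143
v 0.643 -0.669 -0.431
v 1.811 -1.454 -0.866
v 1.416 -0.852 0.031
v 1.896 -1.012 -1.124
v 1.502 -0.411 -0.227
v 1.709 -0.653 -1.447
v 1.314 -0.052 -0.55
v 1.308 -0.49 -1.733
v 0.914 0.112 -0.836
v 0.821 -0.575 -1.89
v 0.427 0.027 -0.993
v 0.403 -0.88 -1.869
v 0.009 -0.279 -0.972
v 0.186 -1.31 -1.676
v -0.208 -0.709 -0.779
v 0.24 -1.727 -1.373
v -0.155 -1.126 -0.476
v 0.546 -1.999 -1.056
v 0.152 -1.398 -0.159
v 1.009 -2.04 -0.825
v 0.614 -1.439 0.072
f 2 4 1
f 5 2 1
f 1 4 3
f 3 5 1
f 2 8 4
f 6 2 5
f 6 8 2
f 4 8 3
f 7 5 3
f 3 8 7
f 7 6 5
f 8 6 7
f 10 9 13
f 10 13 11
f 11 13 14
f 11 14 12
f 13 9 15
f 13 15 14
f 14 15 16
f 14 16 12
f 15 9 17
f 15 17 16
f 16 17 18
f 16 18 12
f 17 9 19
f 17 19 18
f 18 19 20
f 18 20 12
f 19 9 21
f 19 21 20
f 20 21 22
f 20 22 12
f 21 9 23
f 21 23 22
f 22 23 24
f 22 24 12
f 23 9 25
f 23 25 24
f 24 25 26
f 24 26 12
f 25 9 27
f 25 27 26
f 26 27 28
f 26 28 12
f 27 9 29
f 27 29 28
f 28 29 30
f 28 30 12
f 29 9 31
f 29 31 30
f 30 31 32
f 30 32 12
f 31 9 10
f 31 10 32
f 32 10 11
f 32 11 12



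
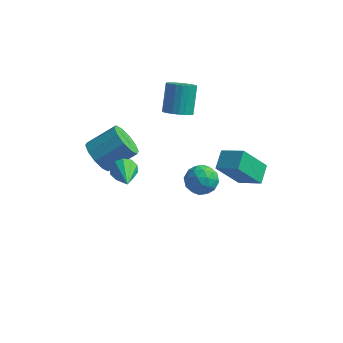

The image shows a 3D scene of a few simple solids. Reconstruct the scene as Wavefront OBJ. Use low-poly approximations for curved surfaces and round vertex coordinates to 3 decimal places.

v -1.113 2.608 1.138
v -0.403 2.435 1.378
v -0.596 3.46 2.683
v -1.307 3.632 2.442
v -0.349 2.688 1.188
v -0.543 3.712 2.493
v -0.428 2.926 0.99
v -0.621 3.95 2.294
v -0.625 3.109 0.816
v -0.819 4.134 2.121
v -0.907 3.206 0.699
v -1.1 4.23 2.003
v -1.224 3.199 0.657
v -1.418 4.223 1.962
v -1.522 3.09 0.698
v -1.716 4.114 2.003
v -1.75 2.898 0.816
v -1.943 3.922 2.12
v -1.867 2.655 0.989
v -2.061 3.68 2.293
v -1.854 2.405 1.187
v -2.048 3.429 2.492
v -1.713 2.189 1.378
v -1.907 3.213 2.682
v -1.468 2.046 1.526
v -1.662 3.07 2.831
v -1.162 2 1.608
v -1.356 3.024 2.912
v -0.848 2.059 1.608
v -1.041 3.083 2.913
v -0.579 2.213 1.527
v -0.772 3.237 2.831
v 2.815 0.326 0.221
v 2.747 1.323 0.679
v 1.615 0.515 -0.368
v 1.547 1.513 0.09
v 3.733 1.127 -1.39
v 3.665 2.125 -0.932
v 2.533 1.317 -1.979
v 2.465 2.314 -1.521
v -2.013 -2.121 0.73
v -1.547 -2.129 0.235
v -1.127 -3.819 1.59
v -1.399 -1.892 0.549
v -1.485 -1.743 0.932
v -1.773 -1.738 1.238
v -2.152 -1.879 1.35
v -2.479 -2.113 1.225
v -2.627 -2.349 0.911
v -2.541 -2.498 0.528
v -2.253 -2.503 0.222
v -1.873 -2.362 0.11
v 0.86 2.224 -2.659
v 1.172 1.865 -3.453
v -0.512 2.335 -3.247
v -0.2 1.976 -4.041
v -0.256 1.447 -3.284
v 0.592 1.378 -2.92
v 0.068 2.822 -3.78
v 0.916 2.753 -3.416
v 0.682 2.234 -4.145
v 0.482 1.384 -3.839
v 0.178 2.816 -2.861
v -0.022 1.966 -2.555
v 1.136 2.035 -3.004
v -0.476 2.165 -3.696
v -0.509 1.854 -3.251
v -0.326 1.643 -3.718
v 0.796 1.749 -2.691
v 0.979 1.537 -3.158
v 0.139 1.292 -3.059
v -0.319 2.663 -3.542
v -0.136 2.451 -4.009
v 0.986 2.557 -2.982
v 1.169 2.346 -3.449
v 0.521 2.908 -3.641
v 1.032 2.04 -3.878
v 0.225 2.106 -4.224
v 0.383 2.603 -4.07
v 0.881 2.563 -3.856
v 0.914 1.541 -3.698
v 0.107 1.606 -4.044
v 0.075 1.295 -3.599
v 0.573 1.255 -3.385
v 0.626 1.758 -4.105
v 0.553 2.594 -2.656
v -0.254 2.659 -3.002
v 0.087 2.945 -3.315
v 0.585 2.905 -3.101
v 0.435 2.094 -2.476
v -0.372 2.16 -2.822
v -0.221 1.637 -2.844
v 0.277 1.597 -2.63
v 0.034 2.442 -2.595
v -3.576 -1.594 0.669
v -2.98 -1.559 -0.082
v -1.847 -0.671 0.859
v -2.444 -0.706 1.611
v -3.333 -1.083 -0.106
v -2.2 -0.195 0.835
v -3.78 -0.802 0.166
v -2.647 0.086 1.107
v -4.148 -0.824 0.631
v -3.015 0.064 1.572
v -4.298 -1.14 1.11
v -3.166 -0.252 2.051
v -4.173 -1.629 1.421
v -3.04 -0.741 2.362
v -3.82 -2.105 1.445
v -2.687 -1.217 2.386
v -3.373 -2.386 1.173
v -2.24 -1.498 2.114
v -3.005 -2.364 0.708
v -1.872 -1.476 1.649
v -2.854 -2.048 0.229
v -1.722 -1.16 1.17
f 2 1 5
f 2 5 3
f 3 5 6
f 3 6 4
f 5 1 7
f 5 7 6
f 6 7 8
f 6 8 4
f 7 1 9
f 7 9 8
f 8 9 10
f 8 10 4
f 9 1 11
f 9 11 10
f 10 11 12
f 10 12 4
f 11 1 13
f 11 13 12
f 12 13 14
f 12 14 4
f 13 1 15
f 13 15 14
f 14 15 16
f 14 16 4
f 15 1 17
f 15 17 16
f 16 17 18
f 16 18 4
f 17 1 19
f 17 19 18
f 18 19 20
f 18 20 4
f 19 1 21
f 19 21 20
f 20 21 22
f 20 22 4
f 21 1 23
f 21 23 22
f 22 23 24
f 22 24 4
f 23 1 25
f 23 25 24
f 24 25 26
f 24 26 4
f 25 1 27
f 25 27 26
f 26 27 28
f 26 28 4
f 27 1 29
f 27 29 28
f 28 29 30
f 28 30 4
f 29 1 31
f 29 31 30
f 30 31 32
f 30 32 4
f 31 1 2
f 31 2 32
f 32 2 3
f 32 3 4
f 34 36 33
f 37 34 33
f 33 36 35
f 35 37 33
f 34 40 36
f 38 34 37
f 38 40 34
f 36 40 35
f 39 37 35
f 35 40 39
f 39 38 37
f 40 38 39
f 42 41 44
f 42 44 43
f 44 41 45
f 44 45 43
f 45 41 46
f 45 46 43
f 46 41 47
f 46 47 43
f 47 41 48
f 47 48 43
f 48 41 49
f 48 49 43
f 49 41 50
f 49 50 43
f 50 41 51
f 50 51 43
f 51 41 52
f 51 52 43
f 52 41 42
f 52 42 43
f 53 90 69
f 90 64 93
f 69 93 58
f 90 93 69
f 53 69 65
f 69 58 70
f 65 70 54
f 69 70 65
f 53 65 74
f 65 54 75
f 74 75 60
f 65 75 74
f 53 74 86
f 74 60 89
f 86 89 63
f 74 89 86
f 53 86 90
f 86 63 94
f 90 94 64
f 86 94 90
f 54 70 81
f 70 58 84
f 81 84 62
f 70 84 81
f 58 93 71
f 93 64 92
f 71 92 57
f 93 92 71
f 64 94 91
f 94 63 87
f 91 87 55
f 94 87 91
f 63 89 88
f 89 60 76
f 88 76 59
f 89 76 88
f 60 75 80
f 75 54 77
f 80 77 61
f 75 77 80
f 56 82 68
f 82 62 83
f 68 83 57
f 82 83 68
f 56 68 66
f 68 57 67
f 66 67 55
f 68 67 66
f 56 66 73
f 66 55 72
f 73 72 59
f 66 72 73
f 56 73 78
f 73 59 79
f 78 79 61
f 73 79 78
f 56 78 82
f 78 61 85
f 82 85 62
f 78 85 82
f 57 83 71
f 83 62 84
f 71 84 58
f 83 84 71
f 55 67 91
f 67 57 92
f 91 92 64
f 67 92 91
f 59 72 88
f 72 55 87
f 88 87 63
f 72 87 88
f 61 79 80
f 79 59 76
f 80 76 60
f 79 76 80
f 62 85 81
f 85 61 77
f 81 77 54
f 85 77 81
f 96 95 99
f 96 99 97
f 97 99 100
f 97 100 98
f 99 95 101
f 99 101 100
f 100 101 102
f 100 102 98
f 101 95 103
f 101 103 102
f 102 103 104
f 102 104 98
f 103 95 105
f 103 105 104
f 104 105 106
f 104 106 98
f 105 95 107
f 105 107 106
f 106 107 108
f 106 108 98
f 107 95 109
f 107 109 108
f 108 109 110
f 108 110 98
f 109 95 111
f 109 111 110
f 110 111 112
f 110 112 98
f 111 95 113
f 111 113 112
f 112 113 114
f 112 114 98
f 113 95 115
f 113 115 114
f 114 115 116
f 114 116 98
f 115 95 96
f 115 96 116
f 116 96 97
f 116 97 98



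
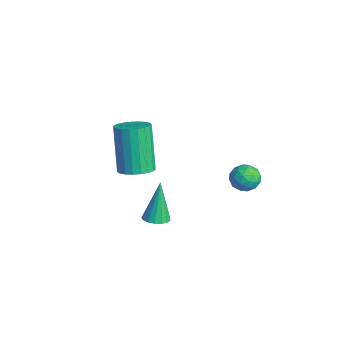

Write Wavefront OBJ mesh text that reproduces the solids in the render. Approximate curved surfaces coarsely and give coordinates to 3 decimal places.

v 1.792 1.249 2.301
v 2.202 0.84 2.051
v 1.118 1.02 1.569
v 1.528 0.611 1.319
v 1.26 0.488 1.877
v 1.676 0.63 2.329
v 1.644 1.23 1.291
v 2.06 1.372 1.743
v 2.11 0.828 1.427
v 1.873 0.369 1.789
v 1.447 1.491 1.831
v 1.21 1.032 2.193
v 2.056 1.065 2.24
v 1.264 0.795 1.38
v 1.106 0.723 1.708
v 1.347 0.483 1.561
v 1.747 0.941 2.404
v 1.988 0.7 2.257
v 1.434 0.494 2.155
v 1.332 1.16 1.363
v 1.573 0.919 1.216
v 1.973 1.377 2.059
v 2.214 1.137 1.912
v 1.886 1.366 1.465
v 2.243 0.817 1.726
v 1.847 0.682 1.296
v 1.915 1.047 1.28
v 2.16 1.13 1.545
v 2.104 0.547 1.939
v 1.707 0.413 1.509
v 1.55 0.341 1.837
v 1.795 0.424 2.103
v 2.05 0.541 1.572
v 1.613 1.447 2.111
v 1.216 1.313 1.681
v 1.525 1.436 1.517
v 1.77 1.519 1.783
v 1.473 1.178 2.324
v 1.077 1.043 1.894
v 1.16 0.73 2.075
v 1.405 0.813 2.34
v 1.27 1.319 2.048
v -2.498 -1.747 -0.135
v -1.853 -1.502 0.132
v -2.737 -1.307 2.083
v -3.382 -1.553 1.815
v -1.99 -1.24 0.044
v -2.874 -1.046 1.995
v -2.214 -1.067 -0.074
v -3.098 -0.872 1.876
v -2.488 -1.011 -0.204
v -3.371 -0.816 1.746
v -2.763 -1.082 -0.322
v -3.647 -0.887 1.629
v -2.993 -1.268 -0.407
v -3.876 -1.074 1.543
v -3.136 -1.538 -0.445
v -4.02 -1.343 1.505
v -3.17 -1.843 -0.43
v -4.054 -1.648 1.52
v -3.088 -2.132 -0.364
v -3.971 -1.937 1.587
v -2.903 -2.354 -0.258
v -3.787 -2.16 1.692
v -2.649 -2.472 -0.131
v -3.532 -2.277 1.819
v -2.368 -2.464 -0.005
v -3.252 -2.269 1.946
v -2.11 -2.332 0.099
v -2.994 -2.138 2.049
v -1.919 -2.099 0.162
v -2.803 -1.905 2.113
v -1.828 -1.806 0.174
v -2.712 -1.611 2.124
v 1.499 -2.504 0.452
v 1.791 -2.92 0.601
v 1.121 -2.176 2.108
v 1.956 -2.728 0.601
v 2.017 -2.484 0.566
v 1.958 -2.244 0.506
v 1.795 -2.064 0.433
v 1.564 -1.985 0.364
v 1.318 -2.024 0.316
v 1.114 -2.174 0.299
v 0.998 -2.398 0.317
v 0.997 -2.647 0.365
v 1.111 -2.863 0.434
v 1.314 -2.997 0.507
v 1.559 -3.017 0.567
f 1 38 17
f 38 12 41
f 17 41 6
f 38 41 17
f 1 17 13
f 17 6 18
f 13 18 2
f 17 18 13
f 1 13 22
f 13 2 23
f 22 23 8
f 13 23 22
f 1 22 34
f 22 8 37
f 34 37 11
f 22 37 34
f 1 34 38
f 34 11 42
f 38 42 12
f 34 42 38
f 2 18 29
f 18 6 32
f 29 32 10
f 18 32 29
f 6 41 19
f 41 12 40
f 19 40 5
f 41 40 19
f 12 42 39
f 42 11 35
f 39 35 3
f 42 35 39
f 11 37 36
f 37 8 24
f 36 24 7
f 37 24 36
f 8 23 28
f 23 2 25
f 28 25 9
f 23 25 28
f 4 30 16
f 30 10 31
f 16 31 5
f 30 31 16
f 4 16 14
f 16 5 15
f 14 15 3
f 16 15 14
f 4 14 21
f 14 3 20
f 21 20 7
f 14 20 21
f 4 21 26
f 21 7 27
f 26 27 9
f 21 27 26
f 4 26 30
f 26 9 33
f 30 33 10
f 26 33 30
f 5 31 19
f 31 10 32
f 19 32 6
f 31 32 19
f 3 15 39
f 15 5 40
f 39 40 12
f 15 40 39
f 7 20 36
f 20 3 35
f 36 35 11
f 20 35 36
f 9 27 28
f 27 7 24
f 28 24 8
f 27 24 28
f 10 33 29
f 33 9 25
f 29 25 2
f 33 25 29
f 44 43 47
f 44 47 45
f 45 47 48
f 45 48 46
f 47 43 49
f 47 49 48
f 48 49 50
f 48 50 46
f 49 43 51
f 49 51 50
f 50 51 52
f 50 52 46
f 51 43 53
f 51 53 52
f 52 53 54
f 52 54 46
f 53 43 55
f 53 55 54
f 54 55 56
f 54 56 46
f 55 43 57
f 55 57 56
f 56 57 58
f 56 58 46
f 57 43 59
f 57 59 58
f 58 59 60
f 58 60 46
f 59 43 61
f 59 61 60
f 60 61 62
f 60 62 46
f 61 43 63
f 61 63 62
f 62 63 64
f 62 64 46
f 63 43 65
f 63 65 64
f 64 65 66
f 64 66 46
f 65 43 67
f 65 67 66
f 66 67 68
f 66 68 46
f 67 43 69
f 67 69 68
f 68 69 70
f 68 70 46
f 69 43 71
f 69 71 70
f 70 71 72
f 70 72 46
f 71 43 73
f 71 73 72
f 72 73 74
f 72 74 46
f 73 43 44
f 73 44 74
f 74 44 45
f 74 45 46
f 76 75 78
f 76 78 77
f 78 75 79
f 78 79 77
f 79 75 80
f 79 80 77
f 80 75 81
f 80 81 77
f 81 75 82
f 81 82 77
f 82 75 83
f 82 83 77
f 83 75 84
f 83 84 77
f 84 75 85
f 84 85 77
f 85 75 86
f 85 86 77
f 86 75 87
f 86 87 77
f 87 75 88
f 87 88 77
f 88 75 89
f 88 89 77
f 89 75 76
f 89 76 77



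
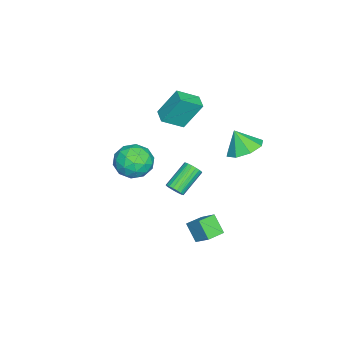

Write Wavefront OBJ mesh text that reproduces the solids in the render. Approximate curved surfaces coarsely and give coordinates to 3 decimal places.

v 1.244 -0.108 1.035
v 1.586 -0.07 1.451
v 0.337 0.525 2.422
v -0.004 0.488 2.005
v 1.607 0.145 1.346
v 0.358 0.74 2.316
v 1.555 0.31 1.179
v 0.306 0.905 2.149
v 1.443 0.392 0.983
v 0.194 0.987 1.954
v 1.29 0.375 0.798
v 0.042 0.971 1.768
v 1.129 0.263 0.659
v -0.119 0.858 1.63
v 0.991 0.077 0.595
v -0.258 0.673 1.566
v 0.903 -0.145 0.618
v -0.346 0.45 1.589
v 0.882 -0.36 0.724
v -0.367 0.235 1.694
v 0.934 -0.525 0.891
v -0.315 0.07 1.861
v 1.046 -0.607 1.086
v -0.203 -0.012 2.057
v 1.198 -0.591 1.272
v -0.05 0.005 2.242
v 1.359 -0.478 1.41
v 0.111 0.117 2.381
v 1.498 -0.293 1.474
v 0.249 0.303 2.445
v -3.56 -3.066 -0.366
v -2.929 -3.011 -1.359
v -2.311 -4.309 0.359
v -1.68 -4.254 -0.634
v -1.727 -3.323 0.086
v -2.499 -2.555 -0.362
v -2.741 -4.765 -0.638
v -3.513 -3.997 -1.086
v -2.423 -4.061 -1.527
v -1.796 -3.17 -1.079
v -3.444 -4.15 0.079
v -2.817 -3.259 0.527
v -3.354 -2.93 -0.926
v -1.886 -4.39 -0.074
v -1.913 -3.843 0.349
v -1.543 -3.811 -0.234
v -3.102 -2.662 -0.34
v -2.731 -2.629 -0.924
v -2.024 -2.813 -0.074
v -2.509 -4.691 -0.076
v -2.138 -4.658 -0.66
v -3.697 -3.509 -0.766
v -3.327 -3.477 -1.349
v -3.216 -4.507 -0.926
v -2.686 -3.514 -1.609
v -1.952 -4.245 -1.182
v -2.575 -4.545 -1.185
v -3.029 -4.094 -1.448
v -2.318 -2.991 -1.345
v -1.583 -3.721 -0.919
v -1.611 -3.174 -0.496
v -2.065 -2.723 -0.759
v -2.02 -3.608 -1.444
v -3.657 -3.599 -0.081
v -2.922 -4.329 0.345
v -3.175 -4.597 -0.241
v -3.629 -4.146 -0.504
v -3.288 -3.075 0.182
v -2.554 -3.806 0.609
v -2.211 -3.226 0.448
v -2.665 -2.775 0.185
v -3.22 -3.712 0.444
v -4.211 -1.595 2.39
v -3.51 -2.607 3.136
v -4.582 -0.651 4.02
v -3.881 -1.663 4.766
v -3.419 -1.117 2.294
v -2.718 -2.129 3.04
v -3.79 -0.173 3.924
v -3.089 -1.185 4.67
v -1.391 2.79 3.03
v -0.555 3.326 3.402
v -1.509 2.17 4.19
v -1.256 3.711 3.537
v -2.036 3.557 3.375
v -2.438 2.954 3.012
v -2.227 2.254 2.659
v -1.526 1.869 2.524
v -0.746 2.023 2.685
v -0.344 2.627 3.049
v 2.699 2.272 -0.742
v 2.261 1.637 0.164
v 3.125 3.066 0.02
v 2.687 2.43 0.926
v 3.573 1.75 -0.686
v 3.135 1.114 0.22
v 3.999 2.543 0.076
v 3.561 1.908 0.982
f 2 1 5
f 2 5 3
f 3 5 6
f 3 6 4
f 5 1 7
f 5 7 6
f 6 7 8
f 6 8 4
f 7 1 9
f 7 9 8
f 8 9 10
f 8 10 4
f 9 1 11
f 9 11 10
f 10 11 12
f 10 12 4
f 11 1 13
f 11 13 12
f 12 13 14
f 12 14 4
f 13 1 15
f 13 15 14
f 14 15 16
f 14 16 4
f 15 1 17
f 15 17 16
f 16 17 18
f 16 18 4
f 17 1 19
f 17 19 18
f 18 19 20
f 18 20 4
f 19 1 21
f 19 21 20
f 20 21 22
f 20 22 4
f 21 1 23
f 21 23 22
f 22 23 24
f 22 24 4
f 23 1 25
f 23 25 24
f 24 25 26
f 24 26 4
f 25 1 27
f 25 27 26
f 26 27 28
f 26 28 4
f 27 1 29
f 27 29 28
f 28 29 30
f 28 30 4
f 29 1 2
f 29 2 30
f 30 2 3
f 30 3 4
f 31 68 47
f 68 42 71
f 47 71 36
f 68 71 47
f 31 47 43
f 47 36 48
f 43 48 32
f 47 48 43
f 31 43 52
f 43 32 53
f 52 53 38
f 43 53 52
f 31 52 64
f 52 38 67
f 64 67 41
f 52 67 64
f 31 64 68
f 64 41 72
f 68 72 42
f 64 72 68
f 32 48 59
f 48 36 62
f 59 62 40
f 48 62 59
f 36 71 49
f 71 42 70
f 49 70 35
f 71 70 49
f 42 72 69
f 72 41 65
f 69 65 33
f 72 65 69
f 41 67 66
f 67 38 54
f 66 54 37
f 67 54 66
f 38 53 58
f 53 32 55
f 58 55 39
f 53 55 58
f 34 60 46
f 60 40 61
f 46 61 35
f 60 61 46
f 34 46 44
f 46 35 45
f 44 45 33
f 46 45 44
f 34 44 51
f 44 33 50
f 51 50 37
f 44 50 51
f 34 51 56
f 51 37 57
f 56 57 39
f 51 57 56
f 34 56 60
f 56 39 63
f 60 63 40
f 56 63 60
f 35 61 49
f 61 40 62
f 49 62 36
f 61 62 49
f 33 45 69
f 45 35 70
f 69 70 42
f 45 70 69
f 37 50 66
f 50 33 65
f 66 65 41
f 50 65 66
f 39 57 58
f 57 37 54
f 58 54 38
f 57 54 58
f 40 63 59
f 63 39 55
f 59 55 32
f 63 55 59
f 74 76 73
f 77 74 73
f 73 76 75
f 75 77 73
f 74 80 76
f 78 74 77
f 78 80 74
f 76 80 75
f 79 77 75
f 75 80 79
f 79 78 77
f 80 78 79
f 82 81 84
f 82 84 83
f 84 81 85
f 84 85 83
f 85 81 86
f 85 86 83
f 86 81 87
f 86 87 83
f 87 81 88
f 87 88 83
f 88 81 89
f 88 89 83
f 89 81 90
f 89 90 83
f 90 81 82
f 90 82 83
f 92 94 91
f 95 92 91
f 91 94 93
f 93 95 91
f 92 98 94
f 96 92 95
f 96 98 92
f 94 98 93
f 97 95 93
f 93 98 97
f 97 96 95
f 98 96 97

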